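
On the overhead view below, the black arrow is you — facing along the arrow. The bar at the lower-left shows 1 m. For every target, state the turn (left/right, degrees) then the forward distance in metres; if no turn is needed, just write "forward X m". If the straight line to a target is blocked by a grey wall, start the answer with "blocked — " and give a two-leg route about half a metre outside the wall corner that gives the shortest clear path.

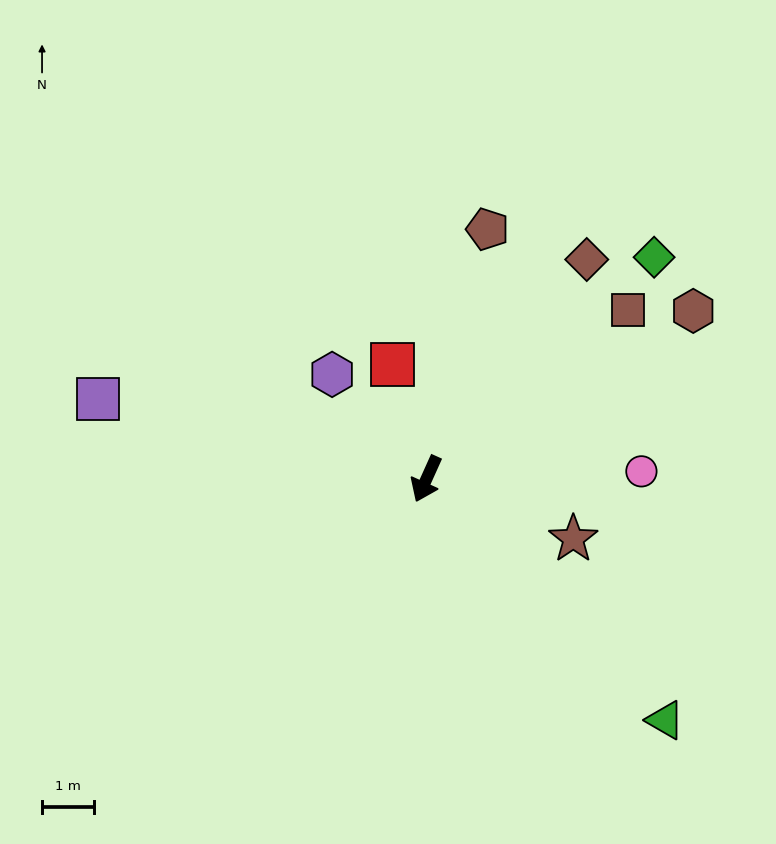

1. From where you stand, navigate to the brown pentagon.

turn right 170°, forward 4.9 m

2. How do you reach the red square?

turn right 139°, forward 2.3 m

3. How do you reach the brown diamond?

turn left 168°, forward 5.2 m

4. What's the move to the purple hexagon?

turn right 114°, forward 2.7 m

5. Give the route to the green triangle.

turn left 69°, forward 6.5 m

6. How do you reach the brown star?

turn left 92°, forward 3.0 m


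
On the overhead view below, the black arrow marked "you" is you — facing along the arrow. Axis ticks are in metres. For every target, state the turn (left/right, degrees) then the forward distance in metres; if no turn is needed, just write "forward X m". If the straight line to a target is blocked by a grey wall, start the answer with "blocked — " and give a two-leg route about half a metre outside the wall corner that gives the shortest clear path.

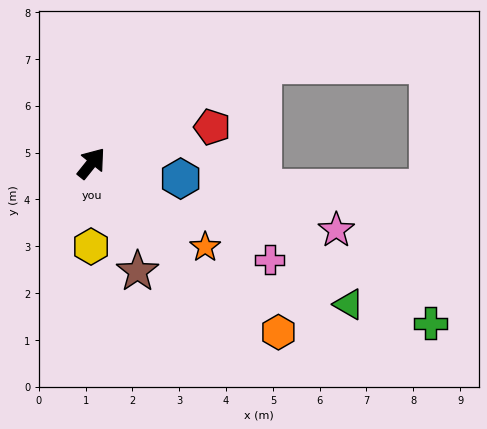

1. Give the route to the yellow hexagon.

turn right 142°, forward 1.8 m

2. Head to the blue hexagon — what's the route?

turn right 61°, forward 1.9 m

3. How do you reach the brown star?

turn right 118°, forward 2.5 m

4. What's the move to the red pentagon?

turn right 35°, forward 2.7 m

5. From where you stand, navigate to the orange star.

turn right 88°, forward 3.0 m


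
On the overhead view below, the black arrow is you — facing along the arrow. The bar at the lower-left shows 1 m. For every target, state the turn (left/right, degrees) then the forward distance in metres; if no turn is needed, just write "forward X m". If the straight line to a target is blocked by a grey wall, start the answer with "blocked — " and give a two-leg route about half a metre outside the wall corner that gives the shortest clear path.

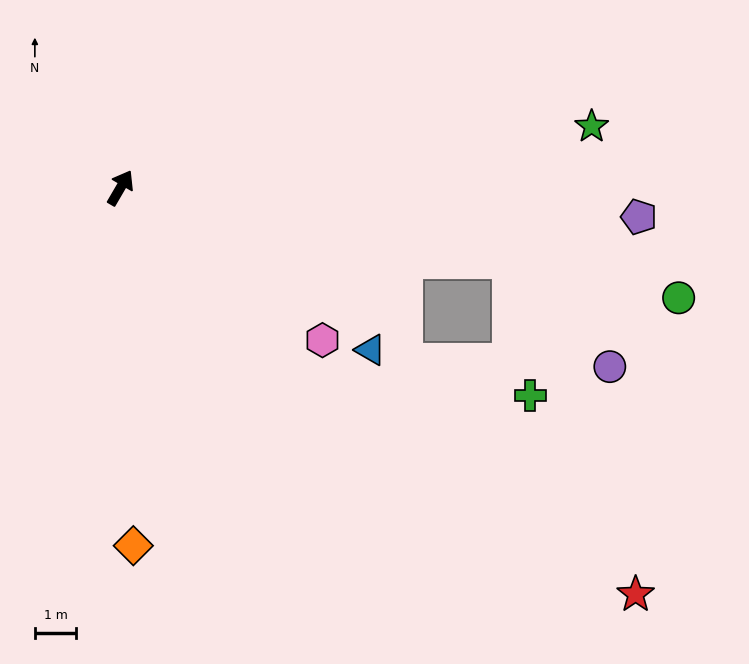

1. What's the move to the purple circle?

blocked — turn right 70°, forward 9.5 m, then turn right 36°, forward 3.5 m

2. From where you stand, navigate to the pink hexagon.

turn right 97°, forward 6.1 m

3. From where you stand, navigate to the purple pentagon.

turn right 63°, forward 12.5 m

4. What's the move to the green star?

turn right 52°, forward 11.4 m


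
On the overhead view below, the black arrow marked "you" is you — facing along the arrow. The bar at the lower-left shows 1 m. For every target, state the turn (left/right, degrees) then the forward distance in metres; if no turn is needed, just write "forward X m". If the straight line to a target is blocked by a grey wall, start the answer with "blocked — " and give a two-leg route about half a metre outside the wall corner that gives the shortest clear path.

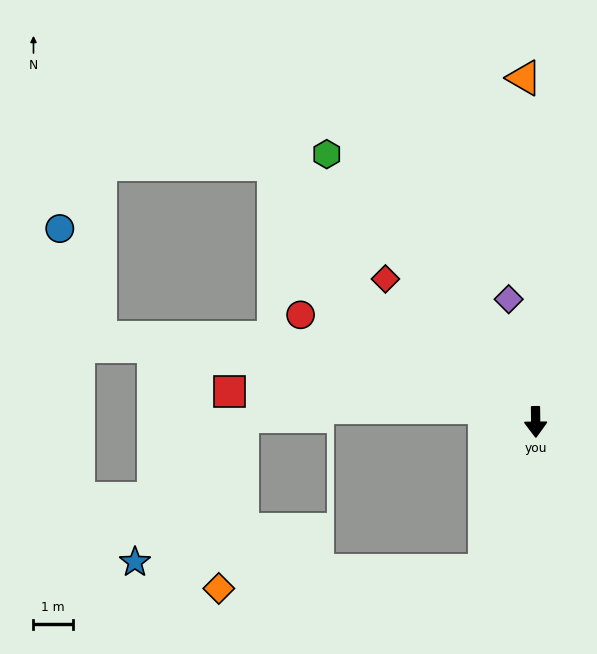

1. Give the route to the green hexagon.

turn right 143°, forward 8.6 m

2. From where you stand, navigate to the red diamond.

turn right 134°, forward 5.3 m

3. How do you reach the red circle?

turn right 115°, forward 6.6 m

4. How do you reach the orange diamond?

blocked — turn right 20°, forward 4.0 m, then turn right 67°, forward 6.7 m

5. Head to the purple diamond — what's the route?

turn right 168°, forward 3.2 m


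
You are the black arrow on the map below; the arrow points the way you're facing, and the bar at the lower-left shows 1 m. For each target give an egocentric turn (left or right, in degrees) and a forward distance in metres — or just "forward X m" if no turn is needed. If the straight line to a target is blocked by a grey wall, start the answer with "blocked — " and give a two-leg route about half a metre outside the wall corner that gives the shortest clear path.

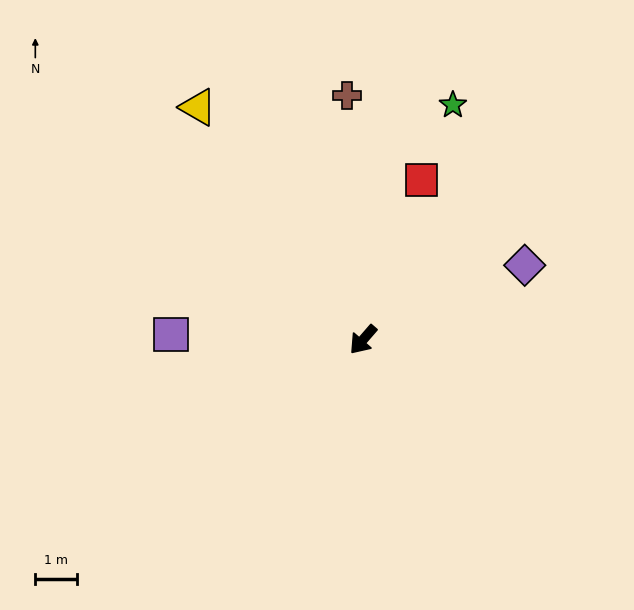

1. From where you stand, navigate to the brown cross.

turn right 135°, forward 5.8 m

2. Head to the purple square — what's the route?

turn right 51°, forward 4.6 m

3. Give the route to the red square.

turn right 159°, forward 4.0 m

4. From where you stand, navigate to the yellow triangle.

turn right 104°, forward 6.8 m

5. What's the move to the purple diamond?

turn left 156°, forward 4.2 m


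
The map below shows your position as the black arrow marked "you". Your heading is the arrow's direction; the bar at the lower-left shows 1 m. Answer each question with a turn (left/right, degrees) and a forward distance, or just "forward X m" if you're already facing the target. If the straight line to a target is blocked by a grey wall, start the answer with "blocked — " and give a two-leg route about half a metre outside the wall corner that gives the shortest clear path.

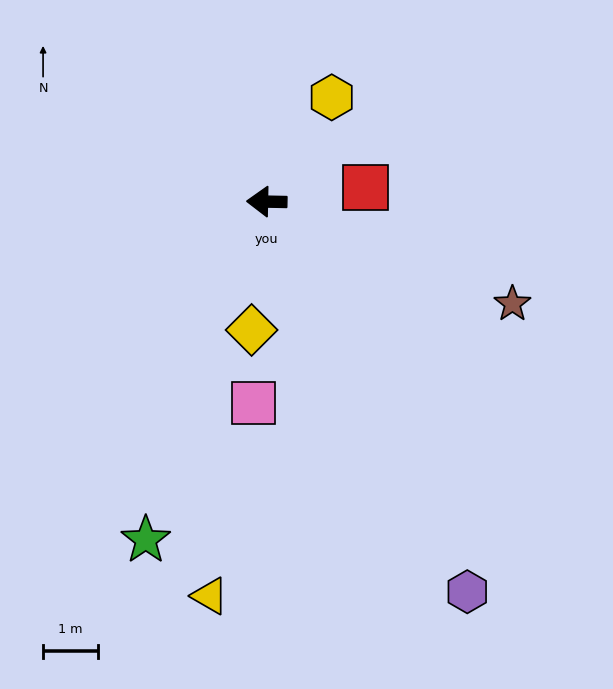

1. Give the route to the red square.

turn right 171°, forward 1.8 m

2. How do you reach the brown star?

turn left 159°, forward 4.9 m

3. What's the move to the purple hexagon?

turn left 118°, forward 8.0 m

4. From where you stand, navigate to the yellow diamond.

turn left 84°, forward 2.4 m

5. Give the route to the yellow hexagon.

turn right 121°, forward 2.2 m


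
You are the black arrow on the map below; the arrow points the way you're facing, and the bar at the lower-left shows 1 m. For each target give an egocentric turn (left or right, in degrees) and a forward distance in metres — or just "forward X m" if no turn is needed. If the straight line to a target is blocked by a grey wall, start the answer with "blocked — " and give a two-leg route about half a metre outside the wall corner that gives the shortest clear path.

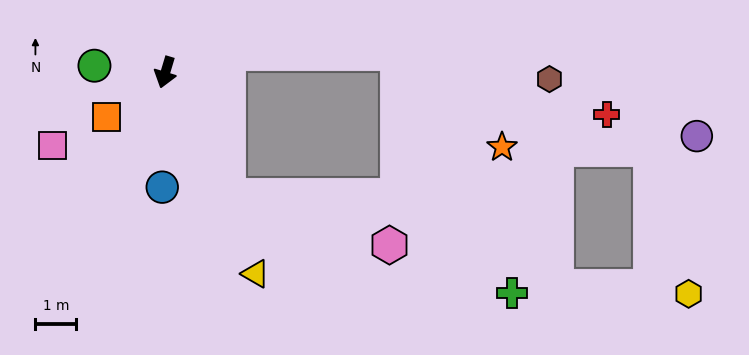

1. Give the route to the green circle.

turn right 79°, forward 1.7 m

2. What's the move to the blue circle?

turn left 15°, forward 2.8 m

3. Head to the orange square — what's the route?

turn right 36°, forward 1.8 m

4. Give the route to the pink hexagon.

blocked — turn left 44°, forward 3.4 m, then turn left 45°, forward 4.1 m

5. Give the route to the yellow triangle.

turn left 41°, forward 5.4 m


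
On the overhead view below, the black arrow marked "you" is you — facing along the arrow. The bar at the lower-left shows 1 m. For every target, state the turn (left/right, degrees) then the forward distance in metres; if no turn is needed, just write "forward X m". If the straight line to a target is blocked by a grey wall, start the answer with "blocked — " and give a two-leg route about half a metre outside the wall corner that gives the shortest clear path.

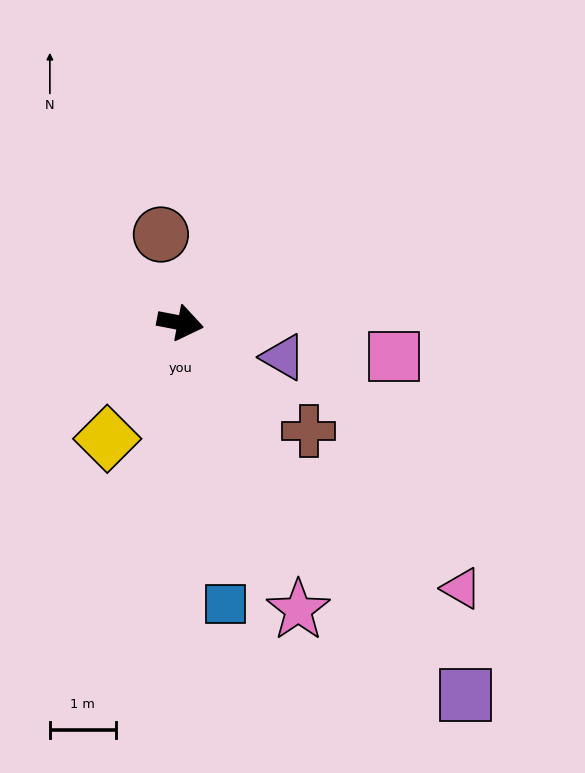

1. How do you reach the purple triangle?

turn right 8°, forward 1.6 m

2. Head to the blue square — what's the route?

turn right 70°, forward 4.3 m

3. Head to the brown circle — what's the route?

turn left 113°, forward 1.4 m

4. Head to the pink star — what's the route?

turn right 57°, forward 4.7 m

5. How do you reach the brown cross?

turn right 29°, forward 2.5 m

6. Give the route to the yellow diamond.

turn right 111°, forward 2.1 m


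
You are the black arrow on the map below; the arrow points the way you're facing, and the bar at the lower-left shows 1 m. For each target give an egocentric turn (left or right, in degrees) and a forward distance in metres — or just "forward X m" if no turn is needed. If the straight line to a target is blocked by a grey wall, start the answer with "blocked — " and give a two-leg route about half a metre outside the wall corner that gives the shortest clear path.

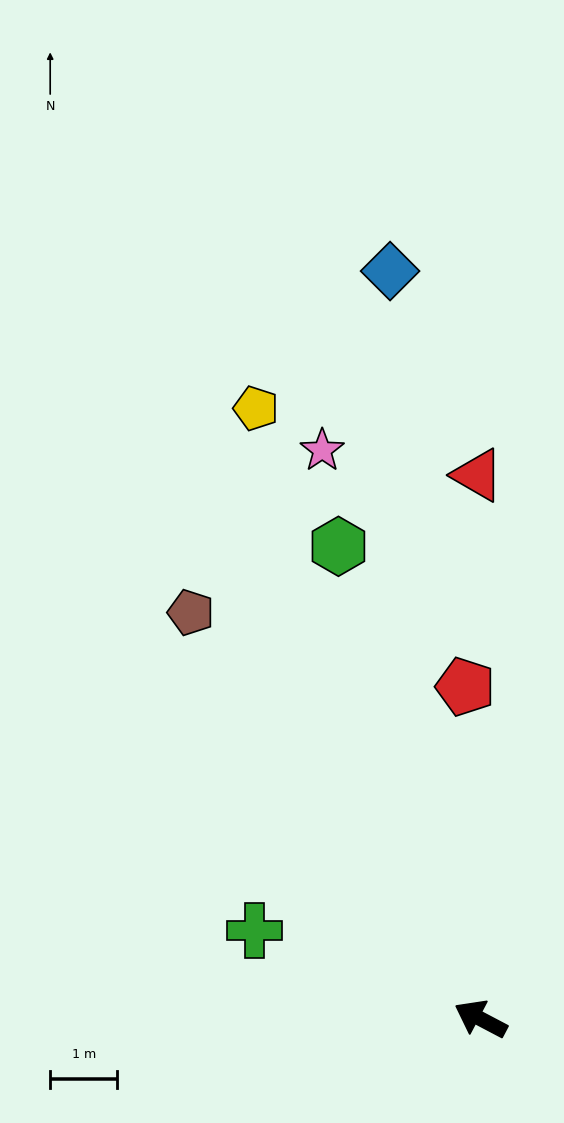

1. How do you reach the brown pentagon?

turn right 27°, forward 7.5 m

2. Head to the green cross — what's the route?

turn left 6°, forward 3.6 m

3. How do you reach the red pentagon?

turn right 60°, forward 5.0 m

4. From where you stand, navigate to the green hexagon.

turn right 46°, forward 7.4 m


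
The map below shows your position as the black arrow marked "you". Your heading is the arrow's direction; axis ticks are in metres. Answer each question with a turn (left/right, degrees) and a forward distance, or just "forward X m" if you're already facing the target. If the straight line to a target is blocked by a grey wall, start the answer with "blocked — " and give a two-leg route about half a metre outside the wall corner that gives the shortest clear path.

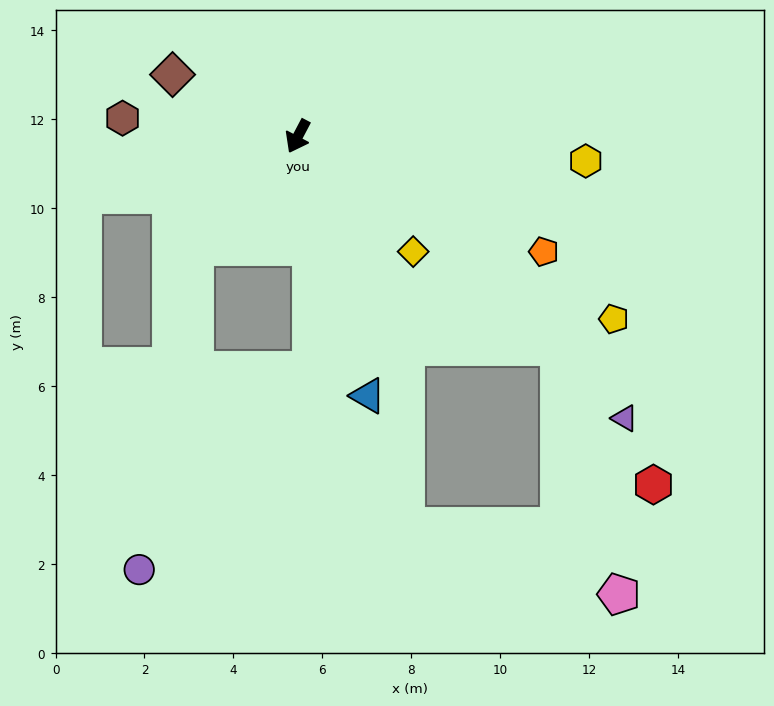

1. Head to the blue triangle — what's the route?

turn left 43°, forward 6.0 m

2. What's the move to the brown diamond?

turn right 88°, forward 3.1 m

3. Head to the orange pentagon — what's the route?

turn left 93°, forward 6.1 m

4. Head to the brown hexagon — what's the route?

turn right 68°, forward 4.0 m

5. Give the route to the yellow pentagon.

turn left 88°, forward 8.2 m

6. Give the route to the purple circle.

blocked — turn right 15°, forward 3.4 m, then turn left 33°, forward 7.4 m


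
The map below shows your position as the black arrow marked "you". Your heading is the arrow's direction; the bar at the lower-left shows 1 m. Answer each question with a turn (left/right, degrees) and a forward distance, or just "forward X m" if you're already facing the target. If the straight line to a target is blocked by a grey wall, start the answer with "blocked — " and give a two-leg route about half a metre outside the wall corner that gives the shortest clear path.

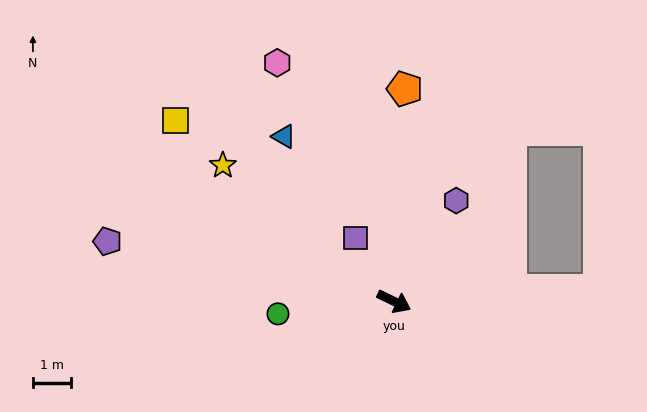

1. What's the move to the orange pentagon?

turn left 113°, forward 5.6 m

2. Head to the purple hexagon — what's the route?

turn left 84°, forward 3.1 m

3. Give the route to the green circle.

turn right 148°, forward 3.1 m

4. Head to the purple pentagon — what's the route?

turn right 166°, forward 7.7 m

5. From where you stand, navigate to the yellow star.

turn left 167°, forward 5.7 m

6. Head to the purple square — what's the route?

turn left 147°, forward 1.9 m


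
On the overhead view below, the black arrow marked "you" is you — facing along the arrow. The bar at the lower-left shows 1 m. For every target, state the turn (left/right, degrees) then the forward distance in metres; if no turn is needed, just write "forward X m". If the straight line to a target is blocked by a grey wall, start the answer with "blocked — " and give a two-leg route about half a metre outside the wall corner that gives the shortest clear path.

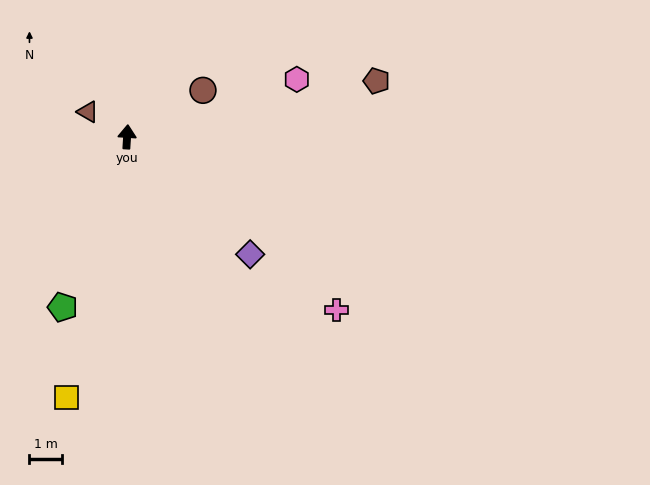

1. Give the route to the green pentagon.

turn left 163°, forward 5.6 m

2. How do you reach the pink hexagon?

turn right 68°, forward 5.5 m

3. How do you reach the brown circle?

turn right 55°, forward 2.7 m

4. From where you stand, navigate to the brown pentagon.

turn right 74°, forward 7.8 m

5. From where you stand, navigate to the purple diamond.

turn right 130°, forward 5.2 m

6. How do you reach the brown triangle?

turn left 61°, forward 1.4 m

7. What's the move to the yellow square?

turn left 170°, forward 8.2 m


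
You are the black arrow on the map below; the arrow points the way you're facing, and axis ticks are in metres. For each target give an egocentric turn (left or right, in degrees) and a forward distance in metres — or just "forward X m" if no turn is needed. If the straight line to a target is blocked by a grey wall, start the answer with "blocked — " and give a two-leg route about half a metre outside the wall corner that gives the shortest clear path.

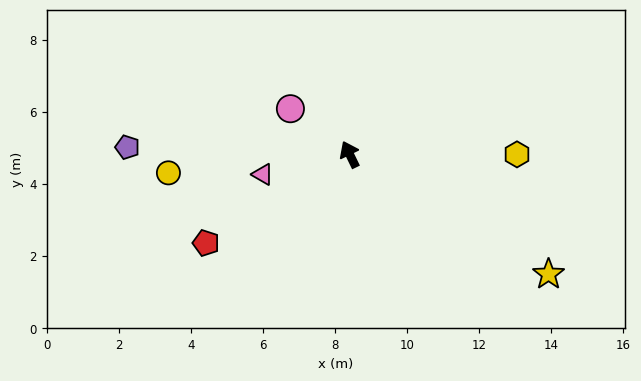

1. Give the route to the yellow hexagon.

turn right 116°, forward 4.6 m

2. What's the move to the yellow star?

turn right 147°, forward 6.4 m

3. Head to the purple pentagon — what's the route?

turn left 62°, forward 6.2 m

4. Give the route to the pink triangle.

turn left 77°, forward 2.5 m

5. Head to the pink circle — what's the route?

turn left 26°, forward 2.1 m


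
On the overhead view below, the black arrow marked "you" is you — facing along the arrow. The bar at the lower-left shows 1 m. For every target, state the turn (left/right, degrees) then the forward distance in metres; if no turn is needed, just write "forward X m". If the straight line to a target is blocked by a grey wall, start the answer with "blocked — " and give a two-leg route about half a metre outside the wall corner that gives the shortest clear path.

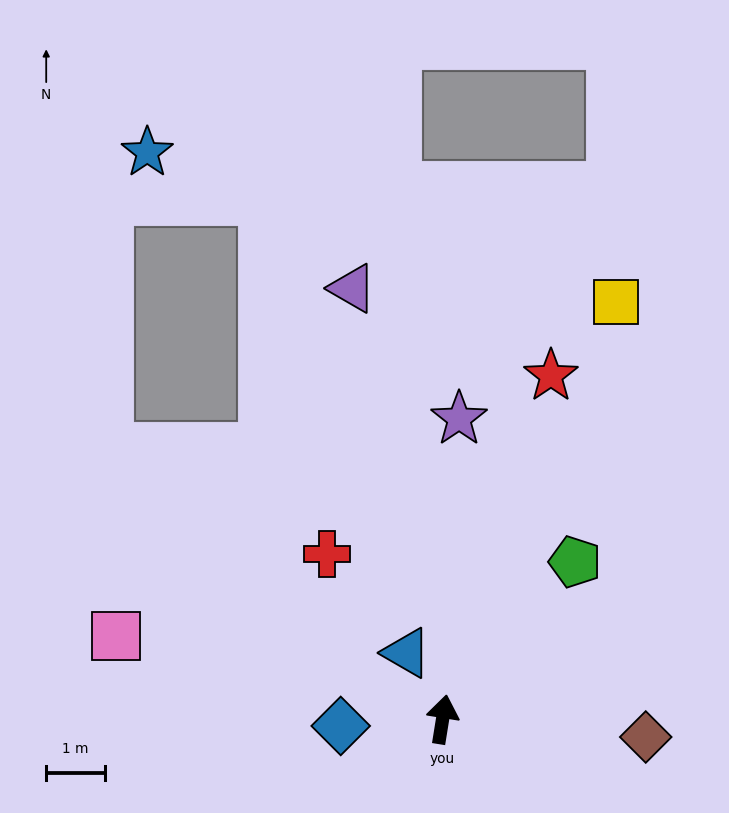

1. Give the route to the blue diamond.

turn left 103°, forward 1.7 m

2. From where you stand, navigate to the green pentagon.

turn right 31°, forward 3.5 m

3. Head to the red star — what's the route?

turn right 8°, forward 6.1 m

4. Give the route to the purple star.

turn left 6°, forward 5.1 m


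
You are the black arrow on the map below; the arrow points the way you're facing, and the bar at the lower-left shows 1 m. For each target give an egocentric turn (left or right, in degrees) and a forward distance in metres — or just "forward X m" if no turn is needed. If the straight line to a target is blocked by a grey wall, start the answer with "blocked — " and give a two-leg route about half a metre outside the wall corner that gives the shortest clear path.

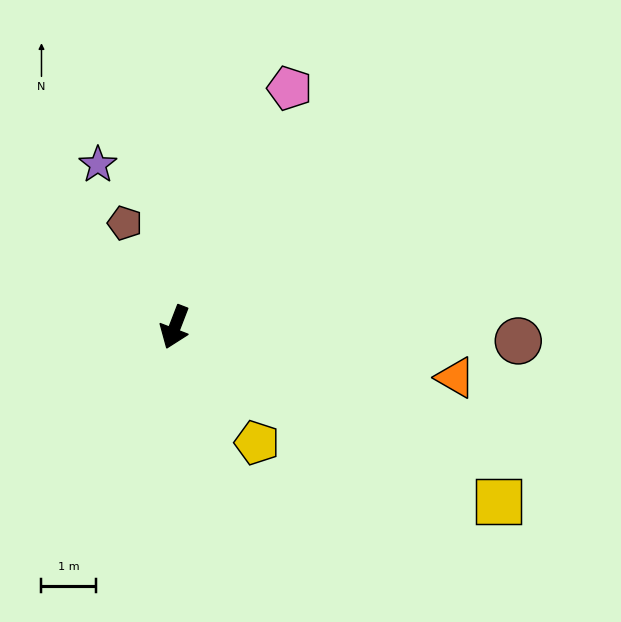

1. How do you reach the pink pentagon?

turn left 175°, forward 4.9 m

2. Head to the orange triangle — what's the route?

turn left 101°, forward 5.3 m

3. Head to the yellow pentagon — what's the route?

turn left 57°, forward 2.6 m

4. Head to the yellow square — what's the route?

turn left 83°, forward 6.8 m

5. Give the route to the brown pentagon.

turn right 133°, forward 2.1 m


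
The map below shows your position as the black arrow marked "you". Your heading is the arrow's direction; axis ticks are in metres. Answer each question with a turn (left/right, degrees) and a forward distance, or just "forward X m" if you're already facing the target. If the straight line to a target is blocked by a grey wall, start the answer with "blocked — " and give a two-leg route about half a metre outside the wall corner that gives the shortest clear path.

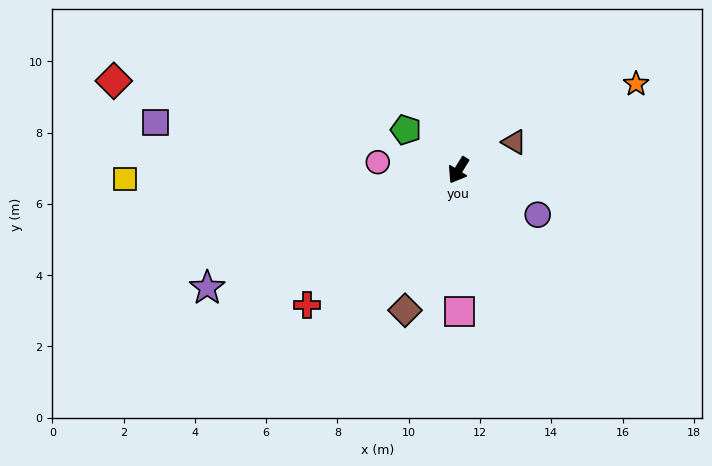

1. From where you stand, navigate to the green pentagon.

turn right 96°, forward 1.9 m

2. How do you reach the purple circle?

turn left 92°, forward 2.6 m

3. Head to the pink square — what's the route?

turn left 32°, forward 4.0 m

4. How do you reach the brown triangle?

turn left 148°, forward 1.8 m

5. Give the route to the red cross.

turn right 17°, forward 5.7 m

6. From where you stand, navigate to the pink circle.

turn right 64°, forward 2.3 m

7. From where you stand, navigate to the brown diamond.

turn left 11°, forward 4.2 m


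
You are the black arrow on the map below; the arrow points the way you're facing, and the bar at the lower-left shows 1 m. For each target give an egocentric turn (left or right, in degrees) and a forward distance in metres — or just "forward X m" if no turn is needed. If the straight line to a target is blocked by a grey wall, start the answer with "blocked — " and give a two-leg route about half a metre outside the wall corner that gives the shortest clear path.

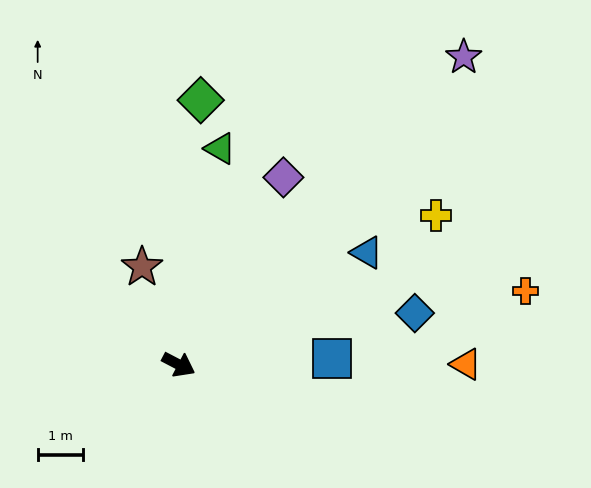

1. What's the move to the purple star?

turn left 75°, forward 9.2 m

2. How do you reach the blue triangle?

turn left 58°, forward 4.8 m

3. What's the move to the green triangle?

turn left 107°, forward 4.8 m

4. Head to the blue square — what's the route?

turn left 30°, forward 3.4 m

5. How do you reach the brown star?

turn left 138°, forward 2.3 m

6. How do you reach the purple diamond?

turn left 88°, forward 4.7 m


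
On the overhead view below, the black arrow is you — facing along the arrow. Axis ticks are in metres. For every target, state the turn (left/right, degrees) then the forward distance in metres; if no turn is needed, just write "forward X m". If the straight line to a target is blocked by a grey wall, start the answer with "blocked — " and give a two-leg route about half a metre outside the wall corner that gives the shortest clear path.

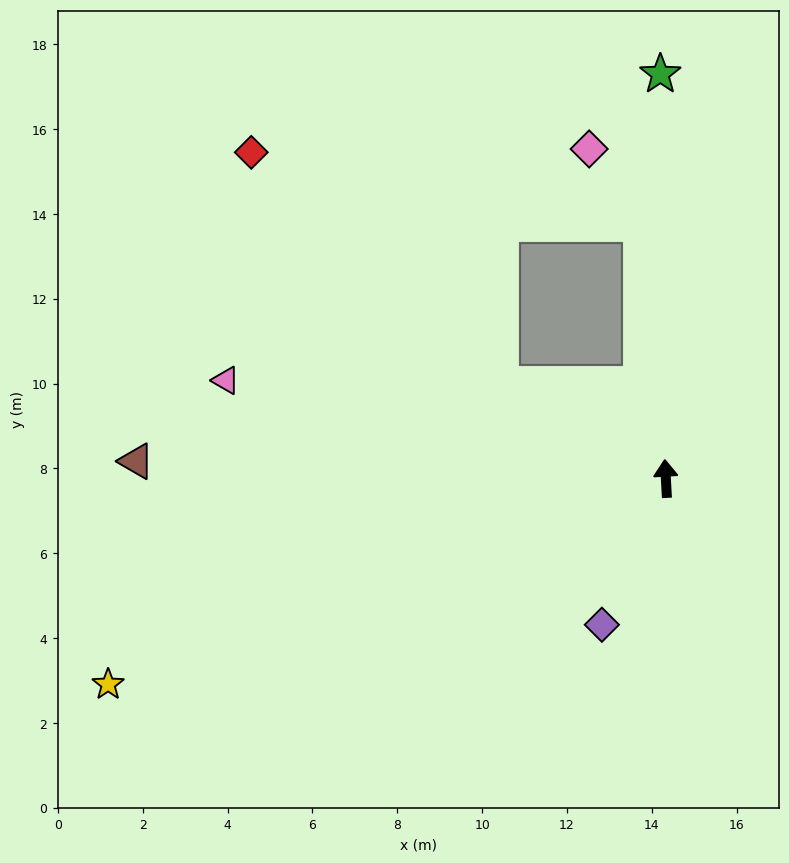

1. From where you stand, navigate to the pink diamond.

blocked — turn left 2°, forward 6.0 m, then turn left 30°, forward 2.1 m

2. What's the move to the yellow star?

turn left 107°, forward 14.0 m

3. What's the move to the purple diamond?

turn left 153°, forward 3.8 m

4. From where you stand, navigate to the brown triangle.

turn left 85°, forward 12.5 m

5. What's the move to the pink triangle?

turn left 74°, forward 10.6 m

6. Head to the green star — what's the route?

turn right 2°, forward 9.5 m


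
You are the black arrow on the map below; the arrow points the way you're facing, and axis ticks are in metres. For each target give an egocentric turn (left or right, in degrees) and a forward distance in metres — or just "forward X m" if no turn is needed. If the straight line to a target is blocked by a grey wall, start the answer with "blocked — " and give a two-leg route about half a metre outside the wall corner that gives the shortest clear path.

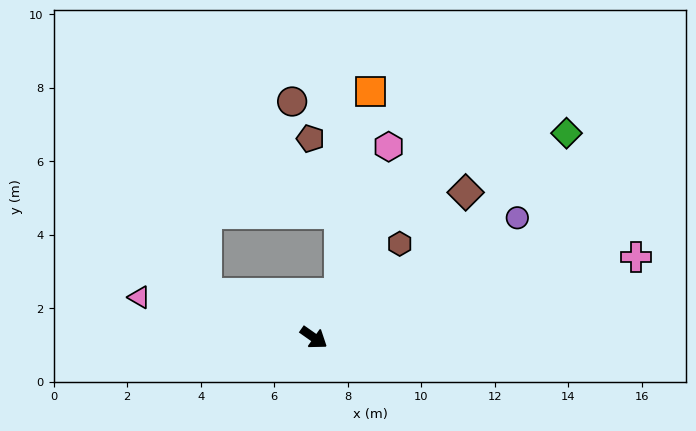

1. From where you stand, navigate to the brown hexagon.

turn left 83°, forward 3.5 m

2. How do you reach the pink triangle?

turn right 158°, forward 4.9 m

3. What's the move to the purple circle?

turn left 66°, forward 6.4 m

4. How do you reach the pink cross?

turn left 49°, forward 9.0 m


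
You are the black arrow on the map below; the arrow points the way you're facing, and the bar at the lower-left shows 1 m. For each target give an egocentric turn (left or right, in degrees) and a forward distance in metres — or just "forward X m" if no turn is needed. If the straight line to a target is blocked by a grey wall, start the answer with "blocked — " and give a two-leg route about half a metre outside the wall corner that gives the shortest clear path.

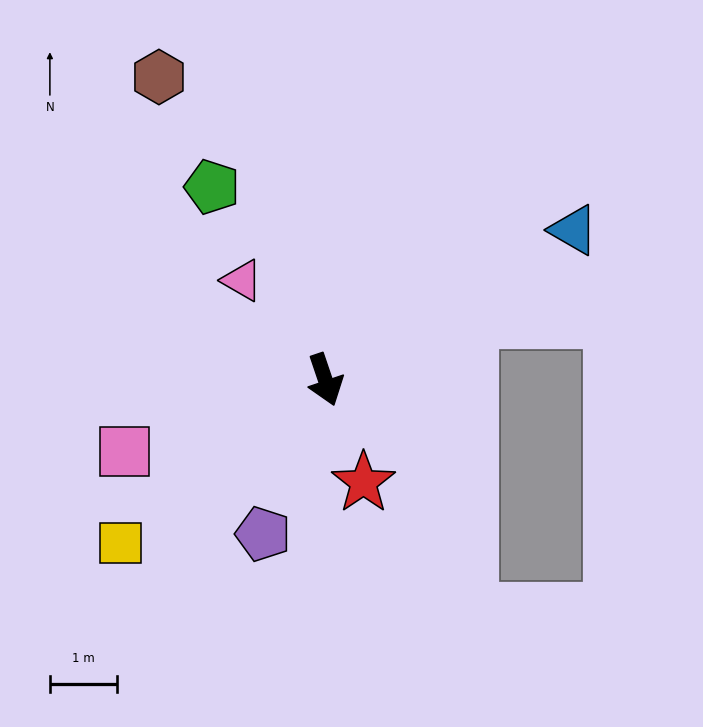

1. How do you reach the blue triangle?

turn left 102°, forward 4.3 m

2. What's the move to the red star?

forward 1.6 m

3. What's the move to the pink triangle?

turn right 159°, forward 1.9 m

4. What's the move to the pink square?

turn right 89°, forward 3.2 m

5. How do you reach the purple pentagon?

turn right 41°, forward 2.5 m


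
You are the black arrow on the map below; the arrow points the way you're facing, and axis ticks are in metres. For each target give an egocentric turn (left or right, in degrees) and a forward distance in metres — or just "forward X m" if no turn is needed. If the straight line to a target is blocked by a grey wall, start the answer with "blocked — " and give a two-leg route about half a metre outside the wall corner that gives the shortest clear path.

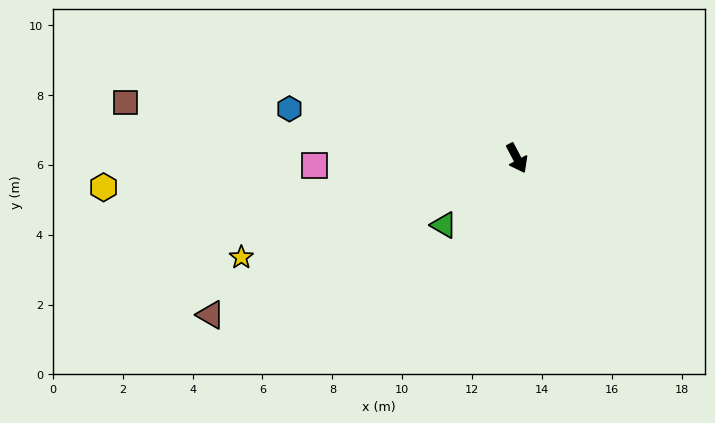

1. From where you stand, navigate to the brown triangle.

turn right 91°, forward 9.8 m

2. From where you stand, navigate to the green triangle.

turn right 75°, forward 2.8 m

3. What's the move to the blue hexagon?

turn right 130°, forward 6.7 m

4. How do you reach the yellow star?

turn right 98°, forward 8.4 m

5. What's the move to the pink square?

turn right 116°, forward 5.8 m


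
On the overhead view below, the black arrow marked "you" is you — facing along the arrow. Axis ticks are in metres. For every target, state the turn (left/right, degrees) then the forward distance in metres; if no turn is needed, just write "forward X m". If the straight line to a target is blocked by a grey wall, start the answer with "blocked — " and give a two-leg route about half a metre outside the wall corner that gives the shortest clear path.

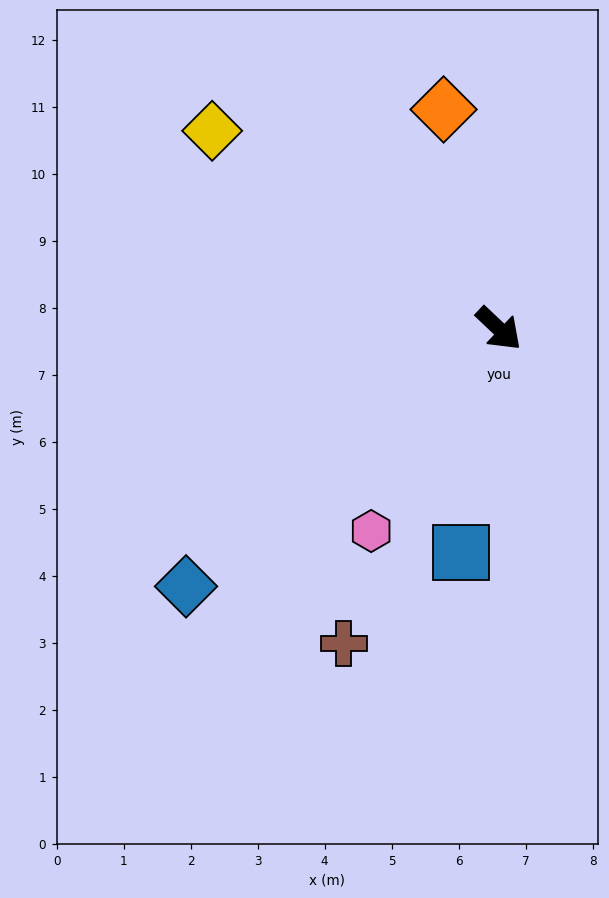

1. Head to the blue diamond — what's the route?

turn right 97°, forward 6.0 m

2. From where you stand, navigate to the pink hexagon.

turn right 79°, forward 3.6 m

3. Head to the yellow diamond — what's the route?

turn right 171°, forward 5.2 m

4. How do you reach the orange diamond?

turn left 148°, forward 3.4 m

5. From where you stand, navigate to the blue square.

turn right 56°, forward 3.4 m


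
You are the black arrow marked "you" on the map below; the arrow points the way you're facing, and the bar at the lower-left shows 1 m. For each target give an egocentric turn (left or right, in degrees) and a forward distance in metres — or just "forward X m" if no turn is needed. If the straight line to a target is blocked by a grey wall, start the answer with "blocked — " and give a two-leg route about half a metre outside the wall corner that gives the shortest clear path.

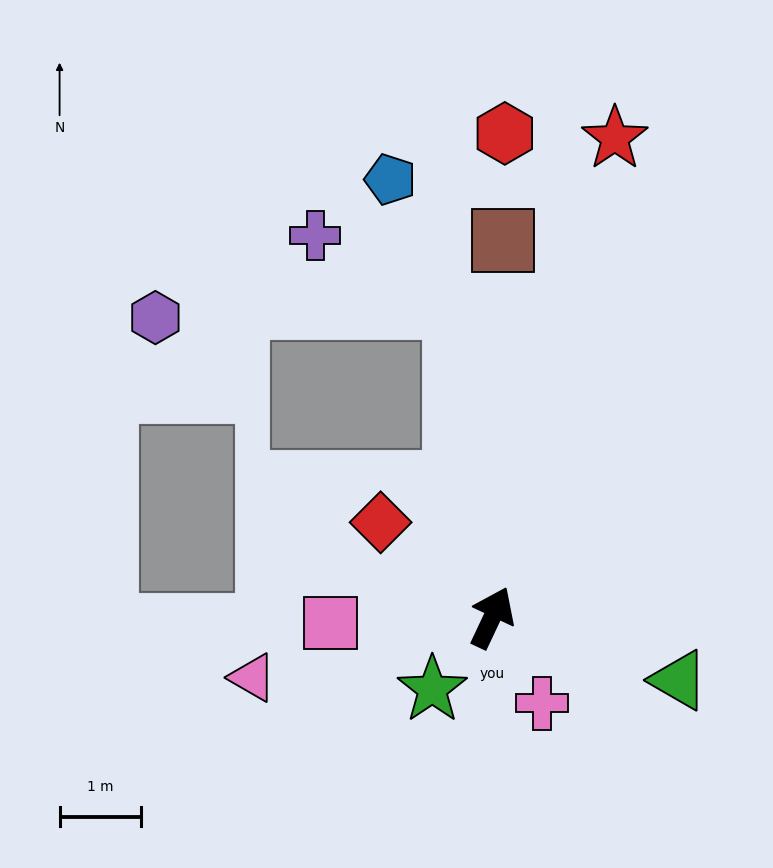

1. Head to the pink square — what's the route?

turn left 117°, forward 2.0 m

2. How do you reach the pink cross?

turn right 125°, forward 1.2 m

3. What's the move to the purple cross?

blocked — turn left 32°, forward 3.9 m, then turn left 57°, forward 2.0 m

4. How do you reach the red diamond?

turn left 75°, forward 1.8 m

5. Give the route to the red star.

turn left 11°, forward 6.1 m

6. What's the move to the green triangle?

turn right 83°, forward 2.4 m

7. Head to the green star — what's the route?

turn left 165°, forward 1.2 m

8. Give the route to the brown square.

turn left 24°, forward 4.7 m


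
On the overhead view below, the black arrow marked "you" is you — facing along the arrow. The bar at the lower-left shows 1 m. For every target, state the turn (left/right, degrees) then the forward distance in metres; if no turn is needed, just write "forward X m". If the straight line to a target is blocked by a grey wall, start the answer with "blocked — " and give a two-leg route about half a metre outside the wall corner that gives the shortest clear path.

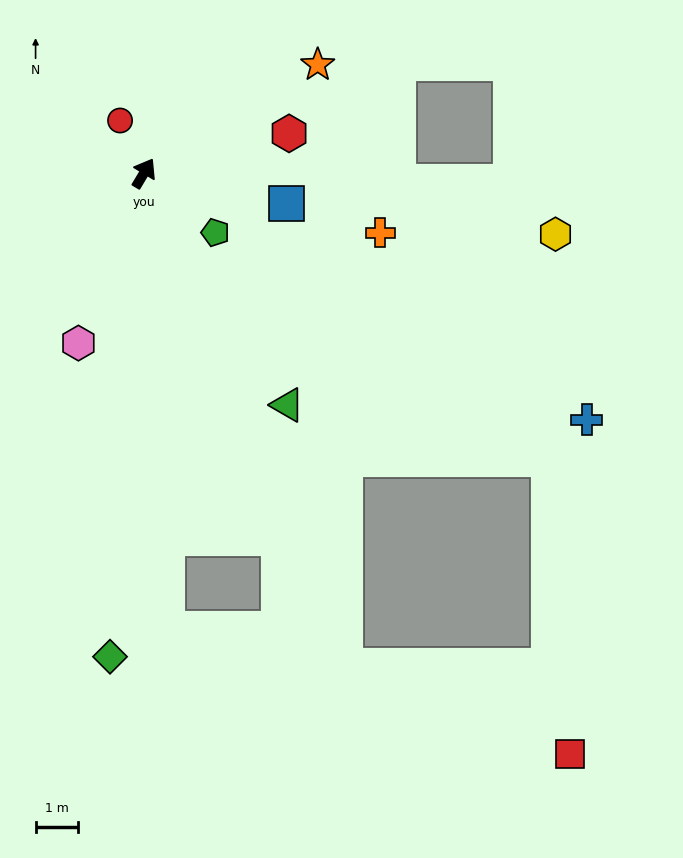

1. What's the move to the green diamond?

turn right 153°, forward 11.3 m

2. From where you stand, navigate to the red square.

blocked — turn right 127°, forward 12.4 m, then turn left 47°, forward 5.6 m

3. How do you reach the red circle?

turn left 55°, forward 1.4 m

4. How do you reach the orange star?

turn right 27°, forward 4.8 m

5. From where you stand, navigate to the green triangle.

turn right 117°, forward 6.4 m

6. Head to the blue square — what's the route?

turn right 71°, forward 3.4 m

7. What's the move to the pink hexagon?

turn right 170°, forward 4.3 m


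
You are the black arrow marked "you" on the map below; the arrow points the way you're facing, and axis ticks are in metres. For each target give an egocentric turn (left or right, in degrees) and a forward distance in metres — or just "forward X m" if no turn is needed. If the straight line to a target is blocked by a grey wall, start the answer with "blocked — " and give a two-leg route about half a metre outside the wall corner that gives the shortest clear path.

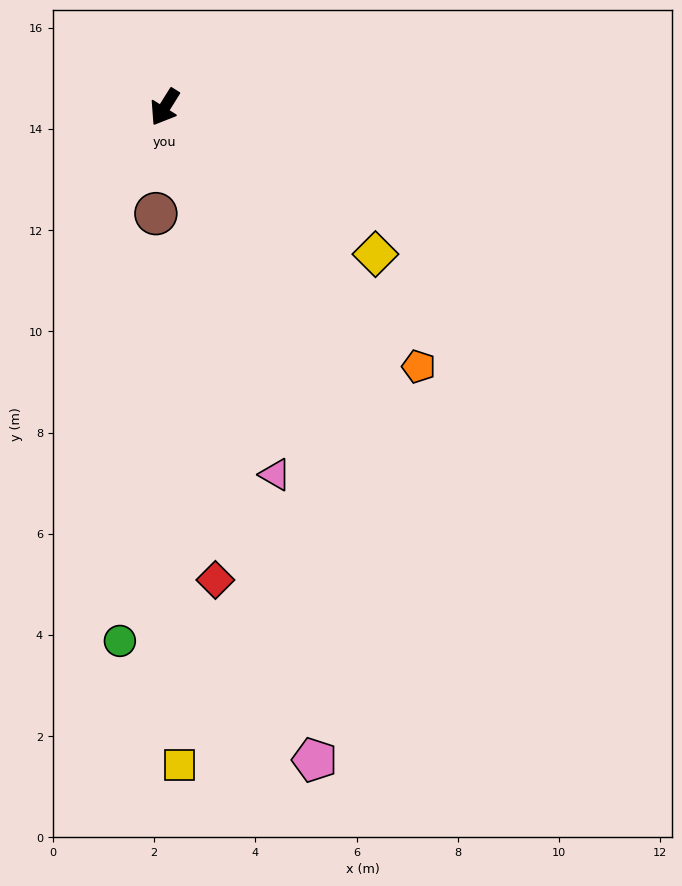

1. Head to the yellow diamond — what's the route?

turn left 87°, forward 5.1 m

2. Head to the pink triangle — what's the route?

turn left 49°, forward 7.6 m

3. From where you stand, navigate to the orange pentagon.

turn left 76°, forward 7.2 m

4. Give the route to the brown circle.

turn left 27°, forward 2.1 m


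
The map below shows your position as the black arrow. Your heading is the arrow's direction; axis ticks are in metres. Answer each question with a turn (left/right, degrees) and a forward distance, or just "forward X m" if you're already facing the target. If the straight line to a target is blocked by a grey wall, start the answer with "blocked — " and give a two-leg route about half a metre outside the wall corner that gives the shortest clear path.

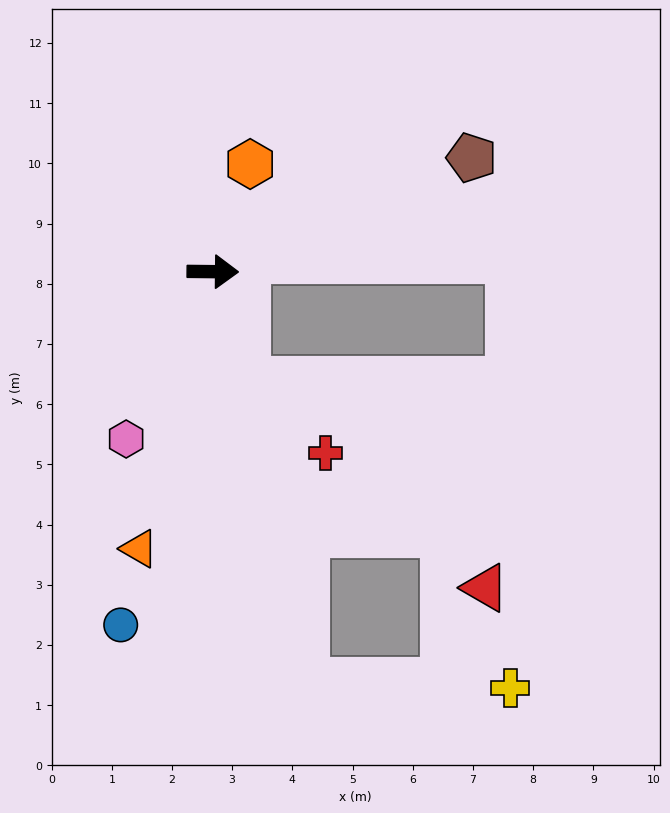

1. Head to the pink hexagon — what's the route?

turn right 117°, forward 3.1 m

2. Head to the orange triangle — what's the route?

turn right 104°, forward 4.8 m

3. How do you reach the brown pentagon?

turn left 24°, forward 4.7 m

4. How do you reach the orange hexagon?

turn left 71°, forward 1.9 m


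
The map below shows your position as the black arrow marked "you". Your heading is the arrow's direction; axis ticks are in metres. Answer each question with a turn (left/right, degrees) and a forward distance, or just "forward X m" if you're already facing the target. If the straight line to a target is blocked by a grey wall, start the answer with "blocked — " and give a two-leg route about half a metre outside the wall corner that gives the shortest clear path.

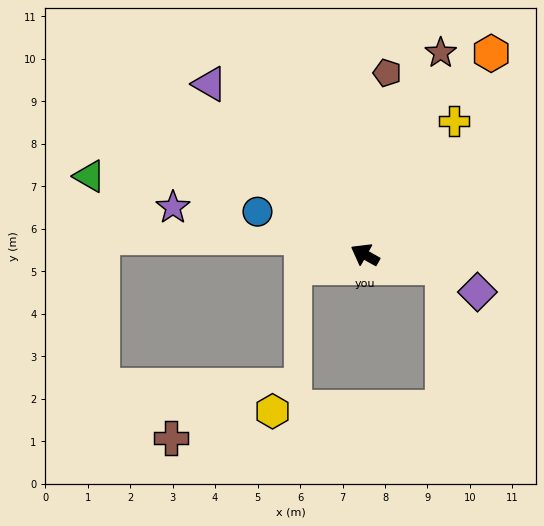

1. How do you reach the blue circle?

turn left 8°, forward 2.7 m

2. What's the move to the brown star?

turn right 81°, forward 5.1 m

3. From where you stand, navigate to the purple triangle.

turn right 18°, forward 5.4 m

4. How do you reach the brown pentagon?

turn right 68°, forward 4.3 m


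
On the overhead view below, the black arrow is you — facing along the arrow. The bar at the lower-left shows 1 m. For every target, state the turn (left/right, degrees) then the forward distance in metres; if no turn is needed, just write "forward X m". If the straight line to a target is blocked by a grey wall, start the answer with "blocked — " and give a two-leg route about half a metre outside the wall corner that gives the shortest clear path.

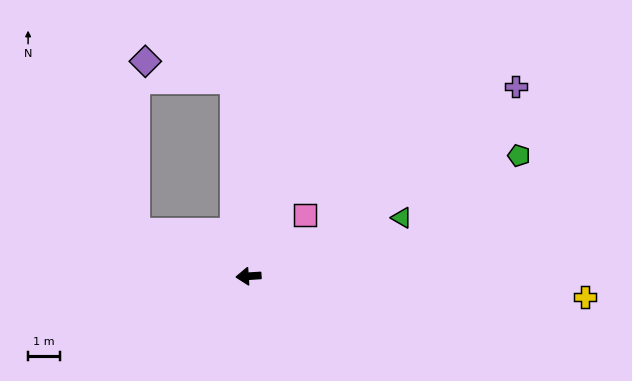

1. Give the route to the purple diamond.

blocked — turn right 89°, forward 6.1 m, then turn left 73°, forward 2.8 m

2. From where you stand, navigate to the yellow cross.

turn left 173°, forward 10.6 m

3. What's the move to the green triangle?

turn right 163°, forward 5.1 m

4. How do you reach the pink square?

turn right 136°, forward 2.6 m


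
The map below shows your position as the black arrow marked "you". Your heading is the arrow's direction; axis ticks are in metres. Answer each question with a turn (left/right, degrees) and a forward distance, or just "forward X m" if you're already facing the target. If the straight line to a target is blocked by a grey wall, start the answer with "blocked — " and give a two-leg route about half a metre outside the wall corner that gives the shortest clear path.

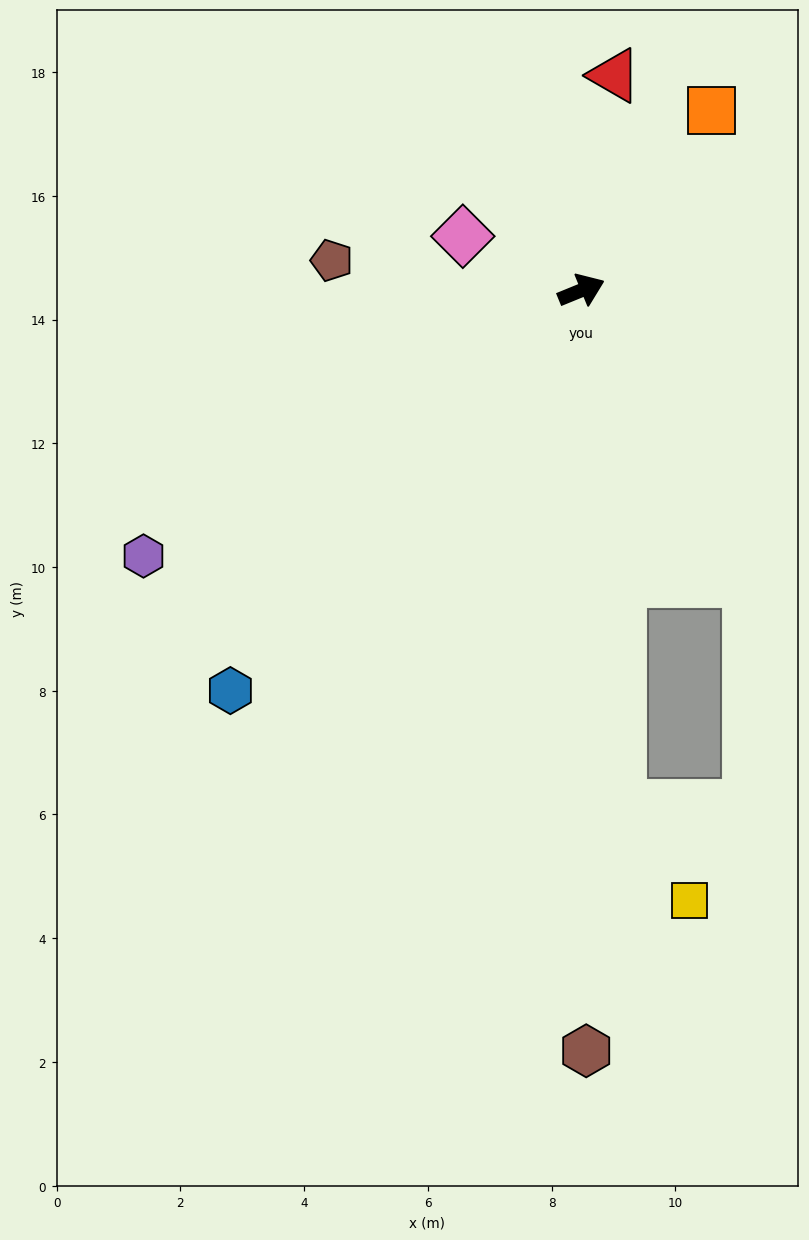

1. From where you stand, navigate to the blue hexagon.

turn right 153°, forward 8.6 m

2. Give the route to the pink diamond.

turn left 133°, forward 2.1 m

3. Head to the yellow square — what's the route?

blocked — turn right 108°, forward 8.3 m, then turn left 32°, forward 1.9 m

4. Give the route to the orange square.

turn left 32°, forward 3.6 m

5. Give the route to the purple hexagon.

turn right 171°, forward 8.3 m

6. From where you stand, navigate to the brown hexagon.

turn right 112°, forward 12.3 m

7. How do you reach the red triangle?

turn left 59°, forward 3.5 m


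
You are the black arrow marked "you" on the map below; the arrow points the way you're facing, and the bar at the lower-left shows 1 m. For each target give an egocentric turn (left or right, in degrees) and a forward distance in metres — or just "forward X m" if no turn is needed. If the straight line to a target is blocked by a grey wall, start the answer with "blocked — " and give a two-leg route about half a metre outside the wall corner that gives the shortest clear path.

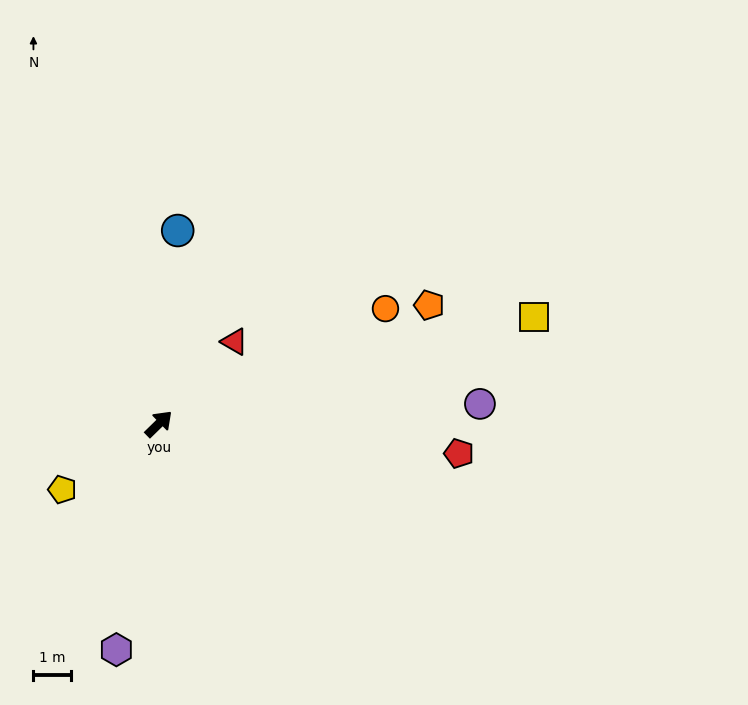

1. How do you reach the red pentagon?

turn right 50°, forward 8.1 m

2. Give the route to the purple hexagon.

turn right 145°, forward 6.2 m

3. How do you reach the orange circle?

turn right 17°, forward 6.8 m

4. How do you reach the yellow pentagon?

turn left 170°, forward 3.1 m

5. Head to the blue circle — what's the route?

turn left 40°, forward 5.2 m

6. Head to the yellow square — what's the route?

turn right 28°, forward 10.5 m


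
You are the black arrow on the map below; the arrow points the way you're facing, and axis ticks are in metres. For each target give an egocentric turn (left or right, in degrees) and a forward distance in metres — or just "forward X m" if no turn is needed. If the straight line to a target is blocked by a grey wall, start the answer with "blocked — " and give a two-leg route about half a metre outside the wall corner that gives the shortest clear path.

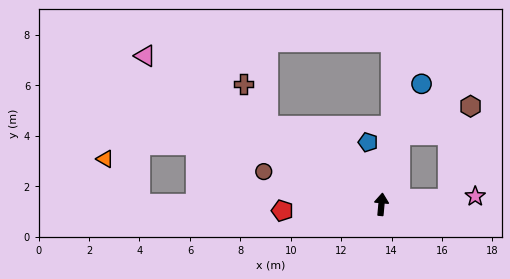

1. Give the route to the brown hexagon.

blocked — turn right 10°, forward 2.8 m, then turn right 53°, forward 3.0 m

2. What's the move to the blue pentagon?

turn left 17°, forward 2.5 m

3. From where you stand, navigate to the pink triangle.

turn left 63°, forward 11.1 m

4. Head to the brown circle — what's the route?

turn left 80°, forward 4.8 m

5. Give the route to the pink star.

turn right 80°, forward 3.7 m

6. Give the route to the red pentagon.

turn left 99°, forward 3.9 m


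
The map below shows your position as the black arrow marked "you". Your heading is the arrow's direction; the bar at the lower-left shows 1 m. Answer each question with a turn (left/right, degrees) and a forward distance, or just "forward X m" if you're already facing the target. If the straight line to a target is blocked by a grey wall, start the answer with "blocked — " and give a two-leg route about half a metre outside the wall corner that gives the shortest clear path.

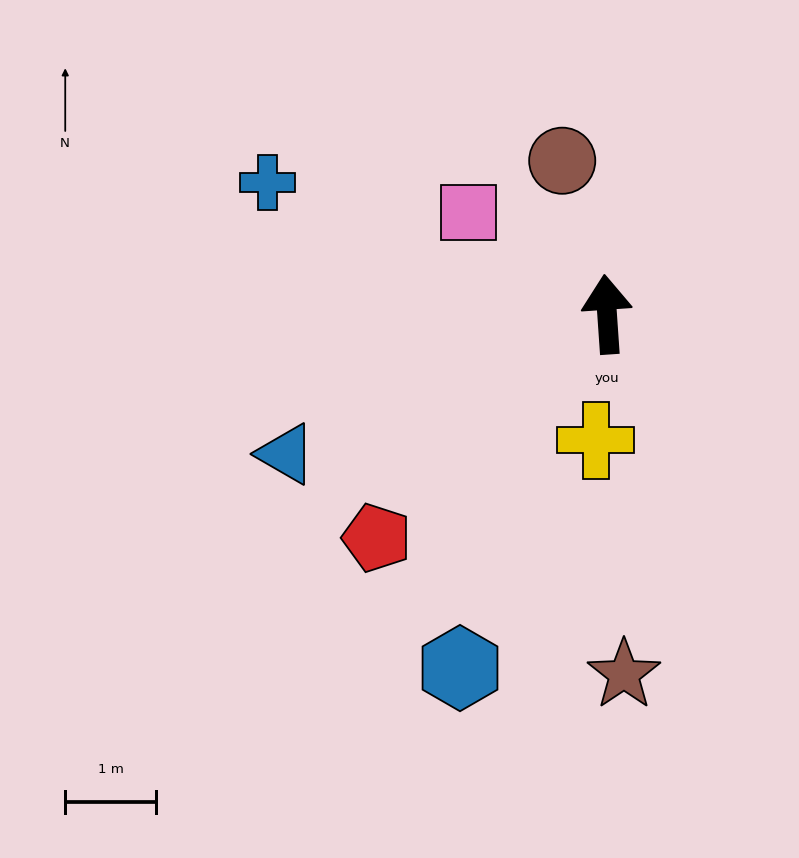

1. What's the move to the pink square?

turn left 50°, forward 1.9 m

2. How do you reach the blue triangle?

turn left 110°, forward 3.9 m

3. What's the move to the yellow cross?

turn left 171°, forward 1.4 m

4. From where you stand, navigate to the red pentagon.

turn left 130°, forward 3.5 m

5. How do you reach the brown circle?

turn left 12°, forward 1.8 m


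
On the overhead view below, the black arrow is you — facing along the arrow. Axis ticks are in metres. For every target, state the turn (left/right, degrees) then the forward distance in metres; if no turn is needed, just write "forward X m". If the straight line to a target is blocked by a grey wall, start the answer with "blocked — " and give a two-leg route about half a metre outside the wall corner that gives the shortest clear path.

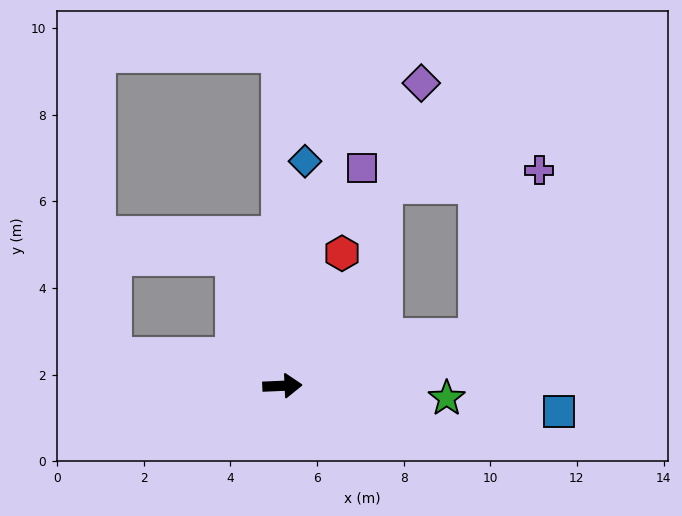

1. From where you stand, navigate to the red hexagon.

turn left 63°, forward 3.4 m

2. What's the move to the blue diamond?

turn left 82°, forward 5.2 m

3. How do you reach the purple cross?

blocked — turn left 12°, forward 4.6 m, then turn left 55°, forward 4.1 m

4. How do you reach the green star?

turn right 7°, forward 3.8 m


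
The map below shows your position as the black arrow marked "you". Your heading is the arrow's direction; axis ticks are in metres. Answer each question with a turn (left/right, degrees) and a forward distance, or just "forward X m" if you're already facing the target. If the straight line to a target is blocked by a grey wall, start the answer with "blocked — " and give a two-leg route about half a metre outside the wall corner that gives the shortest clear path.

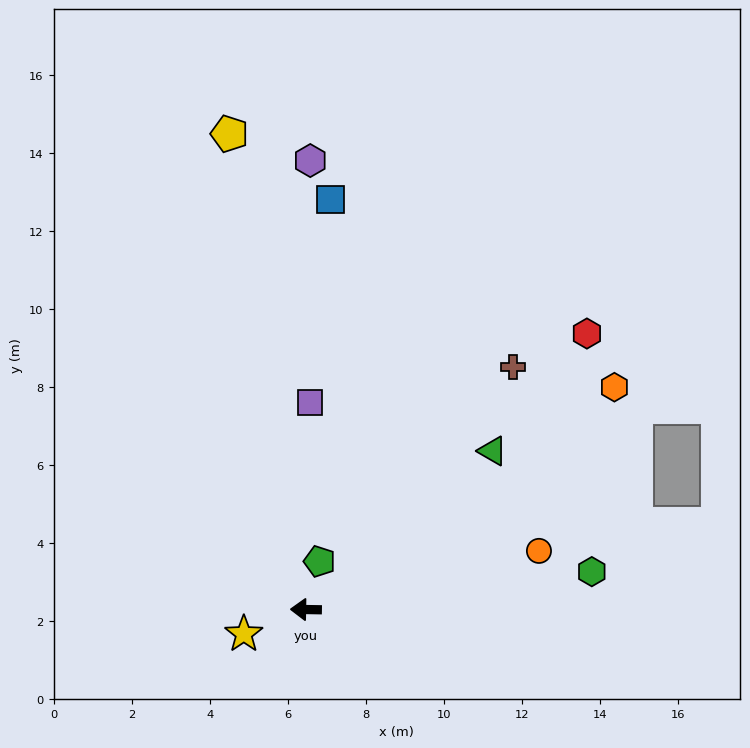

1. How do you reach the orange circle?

turn right 165°, forward 6.2 m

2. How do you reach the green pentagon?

turn right 105°, forward 1.3 m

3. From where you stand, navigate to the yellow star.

turn left 22°, forward 1.7 m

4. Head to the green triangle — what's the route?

turn right 139°, forward 6.3 m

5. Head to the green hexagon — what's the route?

turn right 171°, forward 7.4 m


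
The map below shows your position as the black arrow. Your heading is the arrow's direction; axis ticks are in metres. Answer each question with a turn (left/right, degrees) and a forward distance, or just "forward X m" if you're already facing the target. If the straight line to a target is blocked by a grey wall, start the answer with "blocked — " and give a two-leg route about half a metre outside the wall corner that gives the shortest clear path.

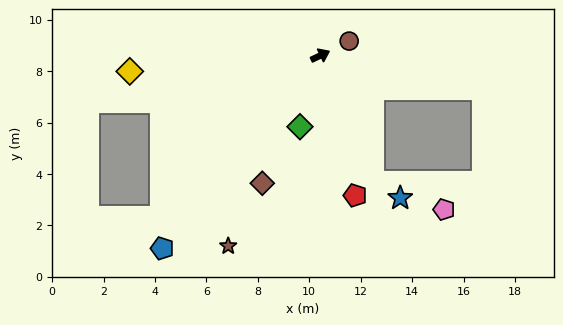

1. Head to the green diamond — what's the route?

turn right 131°, forward 2.9 m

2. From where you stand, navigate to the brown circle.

forward 1.3 m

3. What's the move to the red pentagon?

turn right 101°, forward 5.6 m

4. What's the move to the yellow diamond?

turn left 159°, forward 7.4 m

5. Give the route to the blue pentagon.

turn right 155°, forward 9.7 m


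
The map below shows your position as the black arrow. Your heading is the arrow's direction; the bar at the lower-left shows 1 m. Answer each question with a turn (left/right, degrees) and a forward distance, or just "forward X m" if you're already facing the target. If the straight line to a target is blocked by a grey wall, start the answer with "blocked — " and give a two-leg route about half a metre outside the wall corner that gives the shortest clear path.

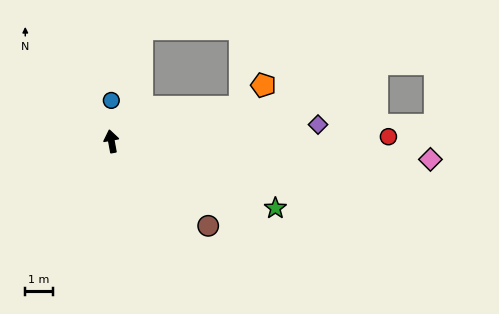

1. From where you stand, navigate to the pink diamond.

turn right 104°, forward 11.7 m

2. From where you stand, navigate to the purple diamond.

turn right 96°, forward 7.6 m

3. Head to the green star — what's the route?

turn right 123°, forward 6.5 m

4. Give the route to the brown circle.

turn right 142°, forward 4.7 m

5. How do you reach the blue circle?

turn right 10°, forward 1.5 m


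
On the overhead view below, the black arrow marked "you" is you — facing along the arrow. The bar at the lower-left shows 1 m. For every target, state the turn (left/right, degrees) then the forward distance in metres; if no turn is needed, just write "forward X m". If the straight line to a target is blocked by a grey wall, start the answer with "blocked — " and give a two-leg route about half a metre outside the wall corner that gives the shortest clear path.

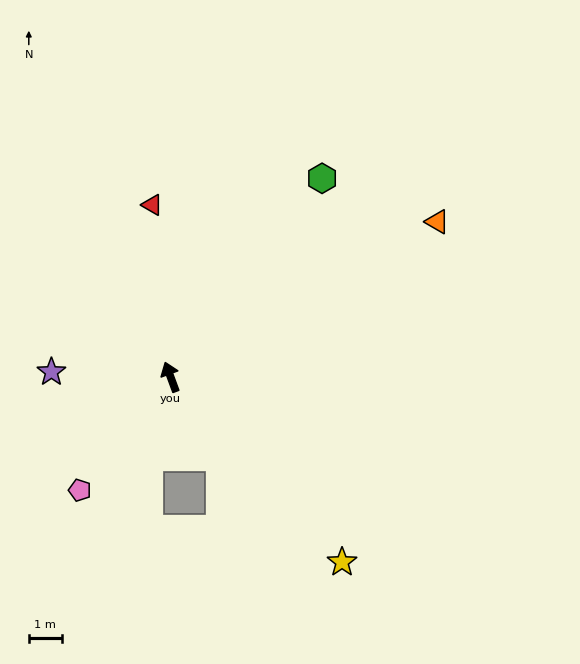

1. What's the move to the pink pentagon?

turn left 121°, forward 4.4 m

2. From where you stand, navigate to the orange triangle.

turn right 80°, forward 9.4 m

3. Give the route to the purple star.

turn left 67°, forward 3.6 m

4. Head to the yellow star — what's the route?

turn right 157°, forward 7.7 m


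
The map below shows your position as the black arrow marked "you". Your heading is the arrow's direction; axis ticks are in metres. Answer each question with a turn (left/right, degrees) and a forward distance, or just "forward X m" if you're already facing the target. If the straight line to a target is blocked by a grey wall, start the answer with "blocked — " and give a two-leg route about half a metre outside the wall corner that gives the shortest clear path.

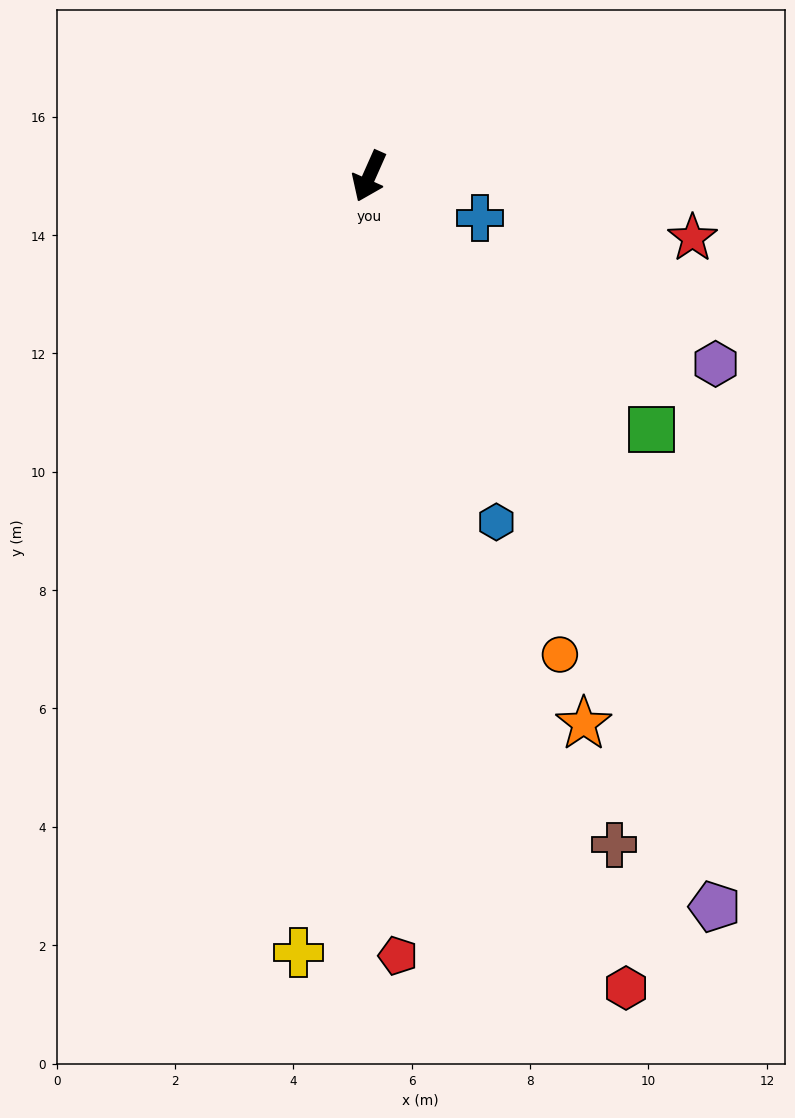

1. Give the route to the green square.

turn left 72°, forward 6.4 m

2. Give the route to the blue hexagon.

turn left 44°, forward 6.2 m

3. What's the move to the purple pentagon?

turn left 49°, forward 13.7 m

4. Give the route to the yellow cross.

turn left 19°, forward 13.2 m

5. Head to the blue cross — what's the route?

turn left 93°, forward 2.0 m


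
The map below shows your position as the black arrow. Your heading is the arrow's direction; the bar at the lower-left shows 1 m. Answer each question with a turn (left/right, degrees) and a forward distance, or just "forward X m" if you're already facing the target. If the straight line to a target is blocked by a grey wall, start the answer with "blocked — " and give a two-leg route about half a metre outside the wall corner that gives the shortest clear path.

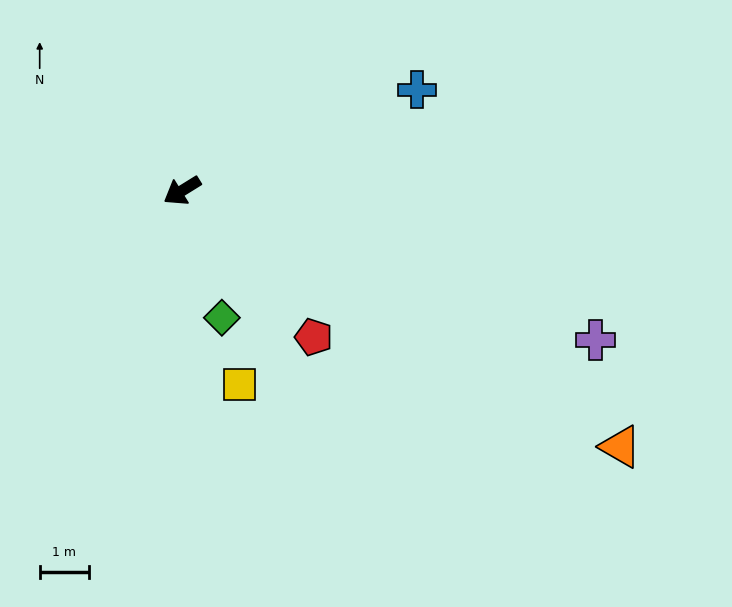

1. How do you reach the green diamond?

turn left 76°, forward 2.7 m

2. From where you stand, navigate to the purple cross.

turn left 128°, forward 8.9 m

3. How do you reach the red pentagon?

turn left 100°, forward 4.0 m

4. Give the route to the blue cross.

turn left 171°, forward 5.2 m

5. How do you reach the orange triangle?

turn left 118°, forward 10.2 m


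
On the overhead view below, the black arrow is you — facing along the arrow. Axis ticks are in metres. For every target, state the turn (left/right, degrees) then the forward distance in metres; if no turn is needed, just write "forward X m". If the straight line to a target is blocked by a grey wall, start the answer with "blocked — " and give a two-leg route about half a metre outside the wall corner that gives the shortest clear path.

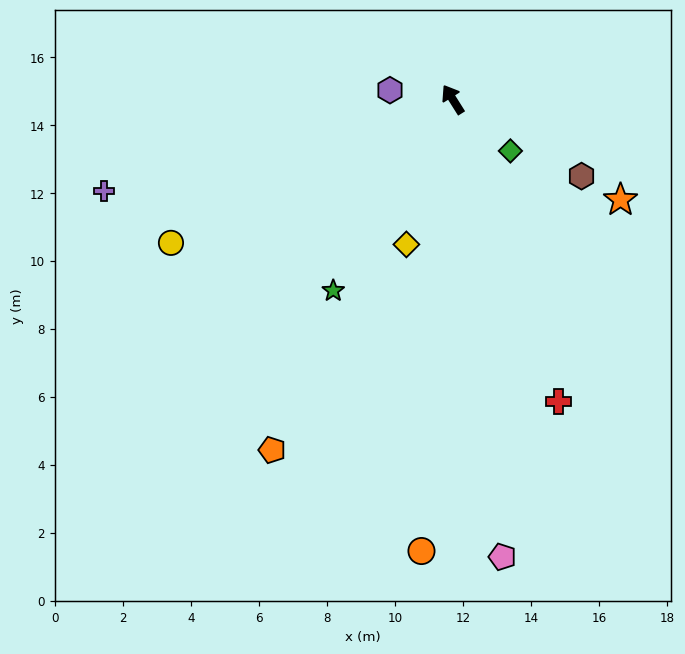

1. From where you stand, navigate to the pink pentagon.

turn left 154°, forward 13.5 m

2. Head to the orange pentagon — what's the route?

turn left 121°, forward 11.6 m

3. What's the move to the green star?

turn left 116°, forward 6.6 m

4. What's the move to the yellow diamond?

turn left 130°, forward 4.5 m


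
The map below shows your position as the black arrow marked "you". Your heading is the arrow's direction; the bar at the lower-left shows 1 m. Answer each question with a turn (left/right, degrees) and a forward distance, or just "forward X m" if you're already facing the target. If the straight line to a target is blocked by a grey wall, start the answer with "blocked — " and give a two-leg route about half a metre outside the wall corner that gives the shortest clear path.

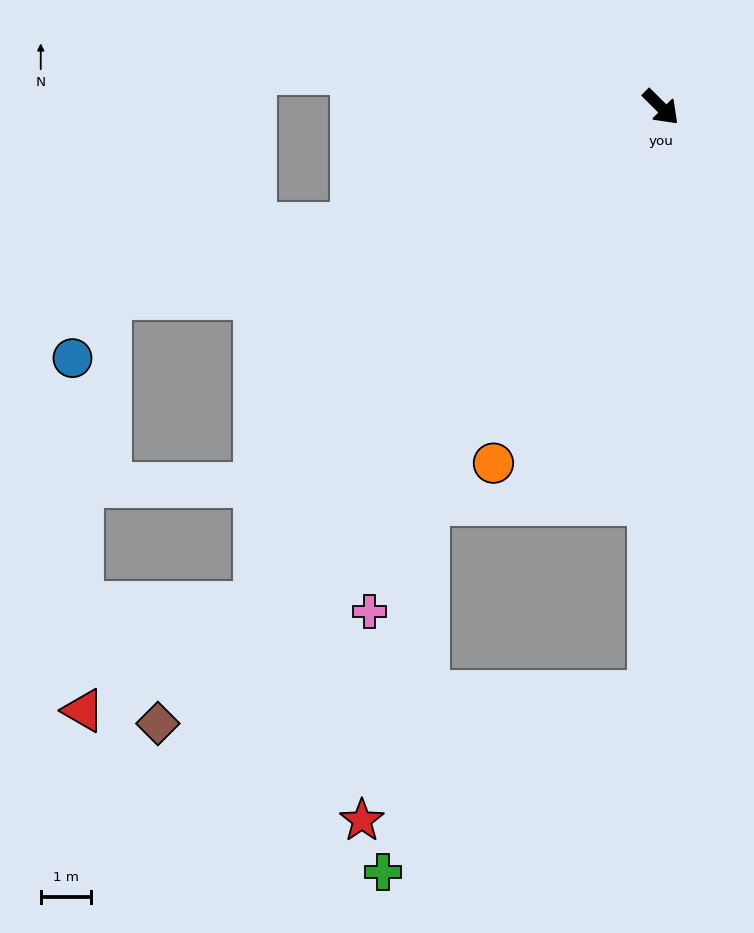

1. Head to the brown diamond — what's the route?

turn right 84°, forward 15.9 m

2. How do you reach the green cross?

blocked — turn right 46°, forward 11.7 m, then turn right 55°, forward 6.4 m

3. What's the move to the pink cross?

turn right 75°, forward 11.7 m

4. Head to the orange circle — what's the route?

turn right 70°, forward 7.9 m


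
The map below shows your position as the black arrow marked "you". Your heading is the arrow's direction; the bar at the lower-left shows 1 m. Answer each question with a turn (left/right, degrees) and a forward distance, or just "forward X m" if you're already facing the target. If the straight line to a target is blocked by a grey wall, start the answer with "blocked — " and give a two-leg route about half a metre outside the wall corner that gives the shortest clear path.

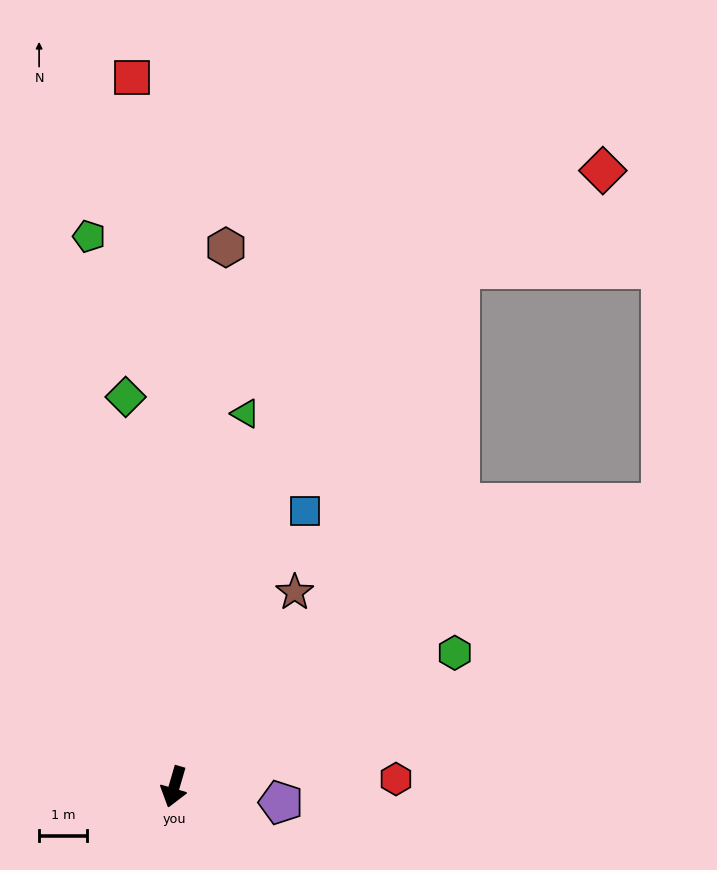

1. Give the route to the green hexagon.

turn left 132°, forward 6.5 m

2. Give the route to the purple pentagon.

turn left 98°, forward 2.2 m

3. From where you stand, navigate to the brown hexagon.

turn right 169°, forward 11.3 m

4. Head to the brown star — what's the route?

turn left 164°, forward 4.8 m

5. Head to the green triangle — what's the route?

turn right 175°, forward 7.9 m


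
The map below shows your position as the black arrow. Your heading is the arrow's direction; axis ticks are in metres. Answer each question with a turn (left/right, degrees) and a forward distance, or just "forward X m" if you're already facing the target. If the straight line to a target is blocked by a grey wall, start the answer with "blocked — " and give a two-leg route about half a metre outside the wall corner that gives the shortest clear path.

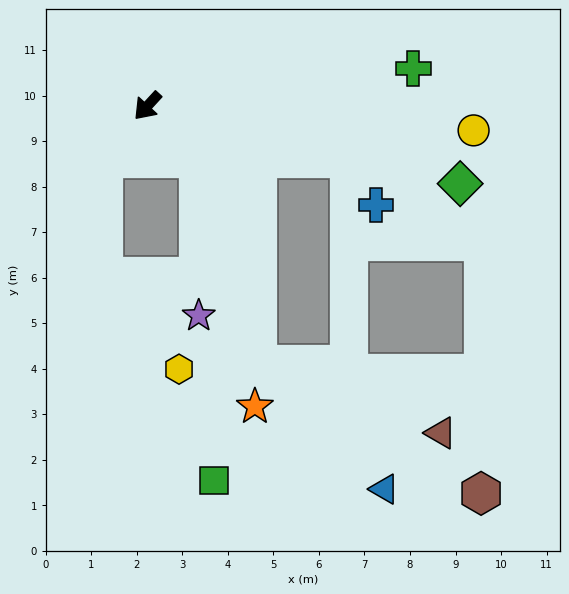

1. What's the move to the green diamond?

turn left 119°, forward 7.1 m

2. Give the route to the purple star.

blocked — turn left 87°, forward 1.6 m, then turn right 44°, forward 3.5 m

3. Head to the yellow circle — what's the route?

turn left 128°, forward 7.2 m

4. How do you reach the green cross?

turn left 141°, forward 5.9 m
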